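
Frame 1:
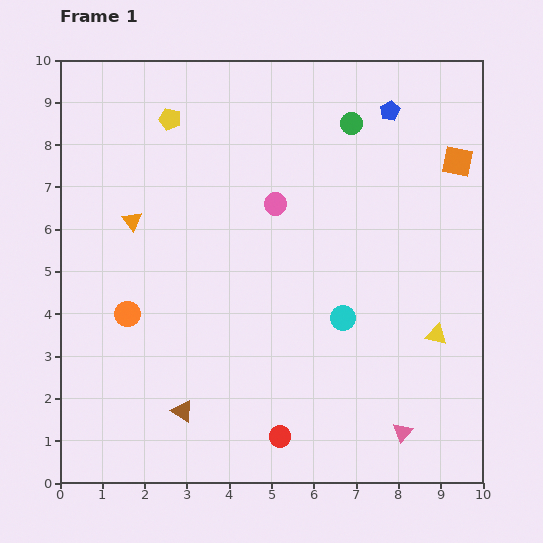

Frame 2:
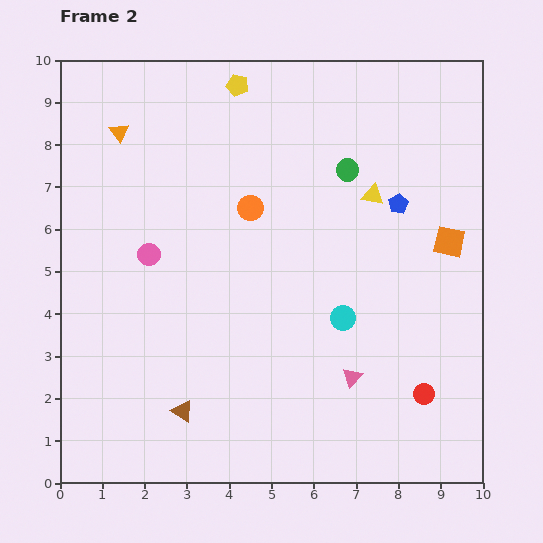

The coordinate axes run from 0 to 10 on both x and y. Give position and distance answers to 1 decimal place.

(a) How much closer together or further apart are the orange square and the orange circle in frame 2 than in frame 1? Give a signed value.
-3.8

Distance in frame 1: 8.6. Distance in frame 2: 4.8.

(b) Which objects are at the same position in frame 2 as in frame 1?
the brown triangle, the cyan circle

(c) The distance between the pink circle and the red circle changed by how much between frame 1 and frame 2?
+1.8

Distance in frame 1: 5.5. Distance in frame 2: 7.3.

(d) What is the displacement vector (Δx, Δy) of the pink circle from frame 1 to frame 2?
(-3.0, -1.2)

The pink circle was at (5.1, 6.6) in frame 1 and (2.1, 5.4) in frame 2.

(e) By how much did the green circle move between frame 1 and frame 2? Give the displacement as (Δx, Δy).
(-0.1, -1.1)

The green circle was at (6.9, 8.5) in frame 1 and (6.8, 7.4) in frame 2.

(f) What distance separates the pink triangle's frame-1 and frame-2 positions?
1.8

The pink triangle moved from (8.1, 1.2) to (6.9, 2.5), a distance of √(1.2² + 1.3²) ≈ 1.8.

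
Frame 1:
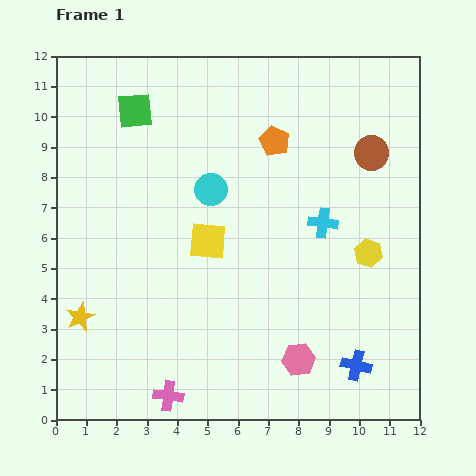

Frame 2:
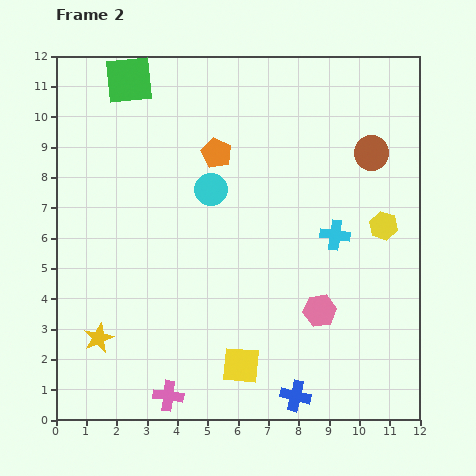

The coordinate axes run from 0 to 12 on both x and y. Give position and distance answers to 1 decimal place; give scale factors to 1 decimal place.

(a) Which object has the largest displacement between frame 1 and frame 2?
the yellow square

(moved 4.2; next 2.2)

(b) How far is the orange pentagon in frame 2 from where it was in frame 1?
1.9

The orange pentagon moved from (7.2, 9.2) to (5.3, 8.8), a distance of √(1.9² + 0.4²) ≈ 1.9.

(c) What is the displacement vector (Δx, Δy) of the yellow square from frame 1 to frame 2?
(1.1, -4.1)

The yellow square was at (5.0, 5.9) in frame 1 and (6.1, 1.8) in frame 2.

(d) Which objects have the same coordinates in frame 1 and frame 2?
the pink cross, the cyan circle, the brown circle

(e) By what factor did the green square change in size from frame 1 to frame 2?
1.4×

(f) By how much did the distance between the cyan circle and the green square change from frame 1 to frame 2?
+0.9

Distance in frame 1: 3.6. Distance in frame 2: 4.5.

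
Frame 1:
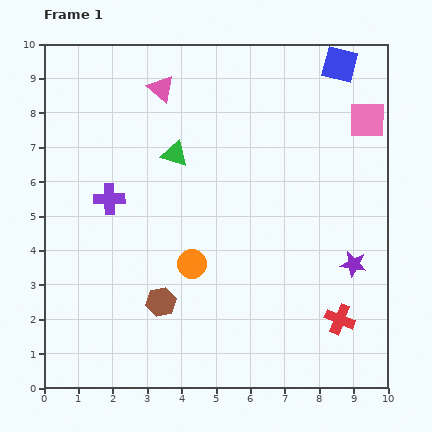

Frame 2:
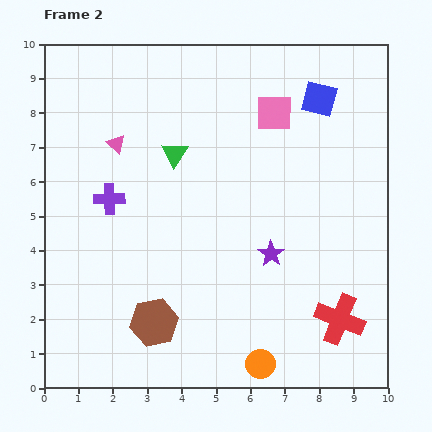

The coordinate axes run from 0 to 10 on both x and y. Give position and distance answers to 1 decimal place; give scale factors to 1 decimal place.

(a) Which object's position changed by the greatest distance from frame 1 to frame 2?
the orange circle

(moved 3.5; next 2.7)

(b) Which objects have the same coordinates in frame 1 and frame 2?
the red cross, the green triangle, the purple cross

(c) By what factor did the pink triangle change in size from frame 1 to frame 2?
0.7×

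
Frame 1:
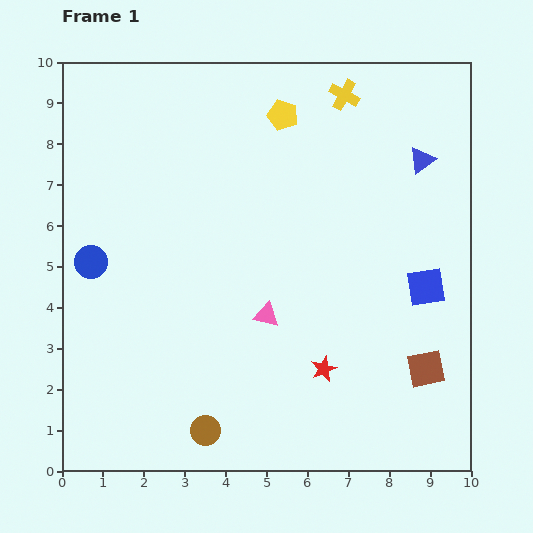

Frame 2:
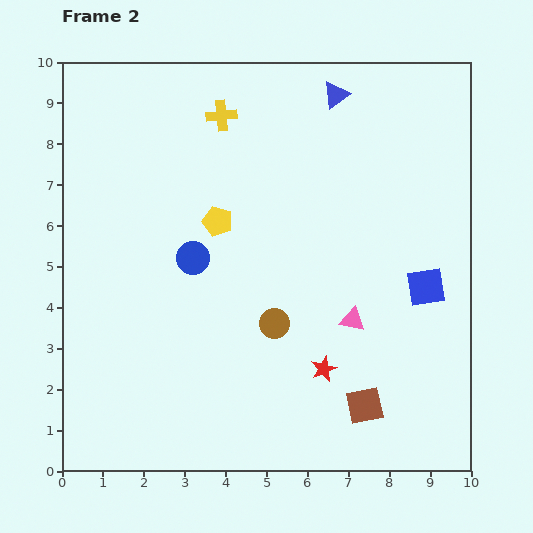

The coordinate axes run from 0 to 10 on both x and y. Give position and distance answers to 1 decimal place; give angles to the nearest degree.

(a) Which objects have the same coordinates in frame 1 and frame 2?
the red star, the blue square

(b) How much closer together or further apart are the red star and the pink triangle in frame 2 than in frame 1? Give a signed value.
-0.5

Distance in frame 1: 1.9. Distance in frame 2: 1.4.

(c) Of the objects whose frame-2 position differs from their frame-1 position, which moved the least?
the brown square

(moved 1.7)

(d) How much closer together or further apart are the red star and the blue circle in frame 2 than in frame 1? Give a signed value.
-2.1

Distance in frame 1: 6.3. Distance in frame 2: 4.2.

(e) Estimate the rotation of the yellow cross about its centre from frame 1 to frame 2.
34° counter-clockwise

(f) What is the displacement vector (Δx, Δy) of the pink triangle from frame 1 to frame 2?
(2.1, -0.1)

The pink triangle was at (5.0, 3.8) in frame 1 and (7.1, 3.7) in frame 2.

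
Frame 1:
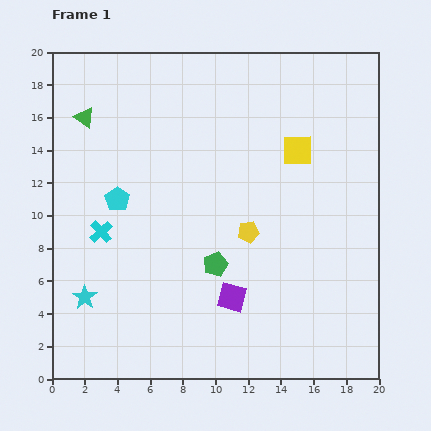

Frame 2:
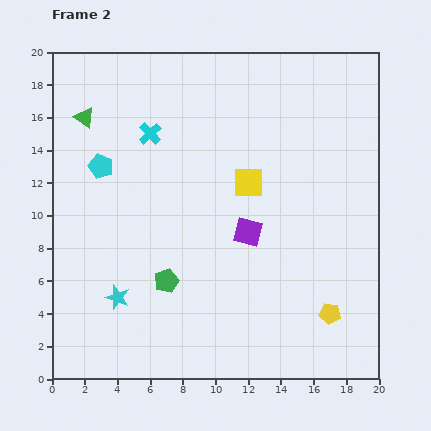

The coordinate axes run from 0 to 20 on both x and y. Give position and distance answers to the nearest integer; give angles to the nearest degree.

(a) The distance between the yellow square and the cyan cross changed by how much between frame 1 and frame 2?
-6

Distance in frame 1: 13. Distance in frame 2: 7.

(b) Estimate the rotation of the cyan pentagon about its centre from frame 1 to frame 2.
15° counter-clockwise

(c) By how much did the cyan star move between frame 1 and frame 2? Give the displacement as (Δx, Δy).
(2, 0)

The cyan star was at (2, 5) in frame 1 and (4, 5) in frame 2.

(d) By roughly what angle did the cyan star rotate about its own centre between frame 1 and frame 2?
16° counter-clockwise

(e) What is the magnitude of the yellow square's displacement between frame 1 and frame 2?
4

The yellow square moved from (15, 14) to (12, 12), a distance of √(3² + 2²) ≈ 4.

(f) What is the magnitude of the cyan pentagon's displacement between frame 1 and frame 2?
2

The cyan pentagon moved from (4, 11) to (3, 13), a distance of √(1² + 2²) ≈ 2.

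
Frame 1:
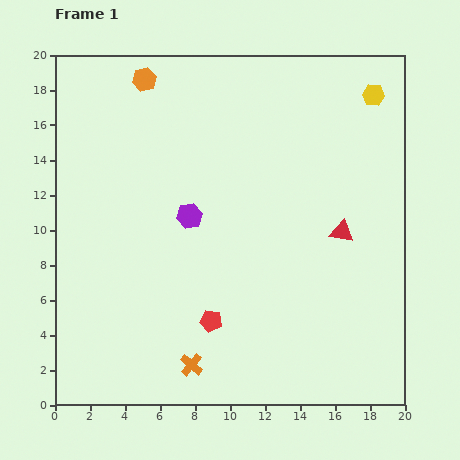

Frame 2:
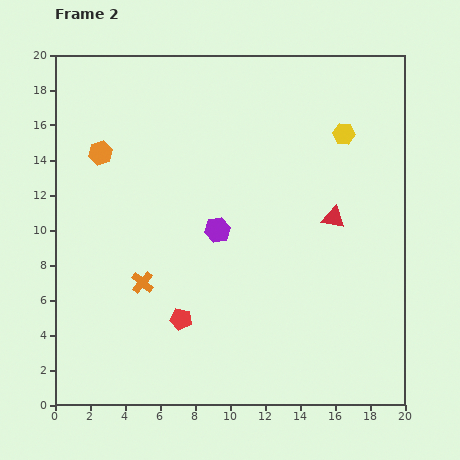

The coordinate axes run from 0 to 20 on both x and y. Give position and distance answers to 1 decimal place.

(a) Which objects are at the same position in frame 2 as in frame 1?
none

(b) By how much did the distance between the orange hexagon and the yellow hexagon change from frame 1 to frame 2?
+0.8

Distance in frame 1: 13.1. Distance in frame 2: 13.9.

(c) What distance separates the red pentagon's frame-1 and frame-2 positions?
1.7

The red pentagon moved from (8.9, 4.8) to (7.2, 4.9), a distance of √(1.7² + 0.1²) ≈ 1.7.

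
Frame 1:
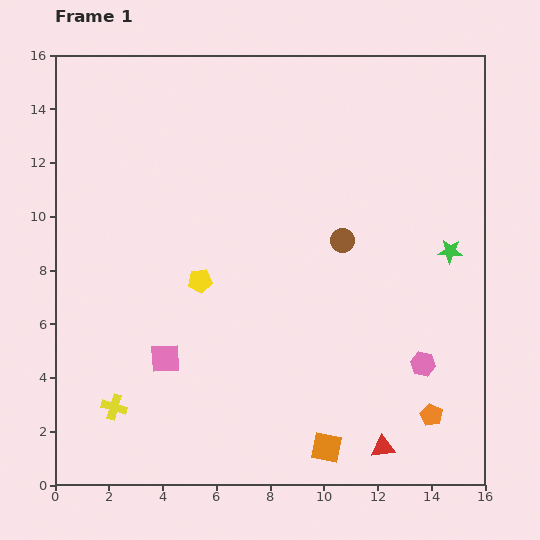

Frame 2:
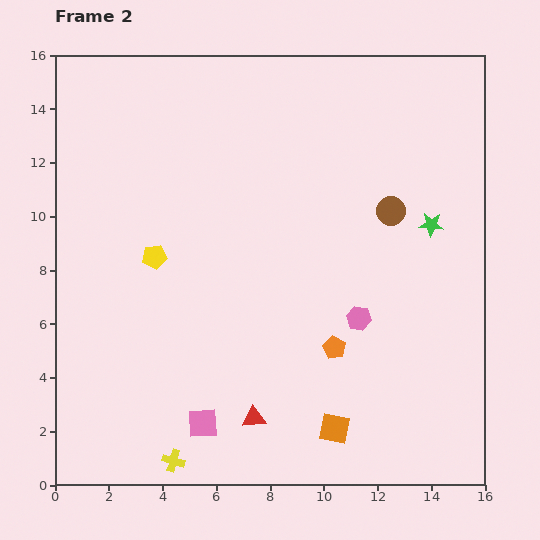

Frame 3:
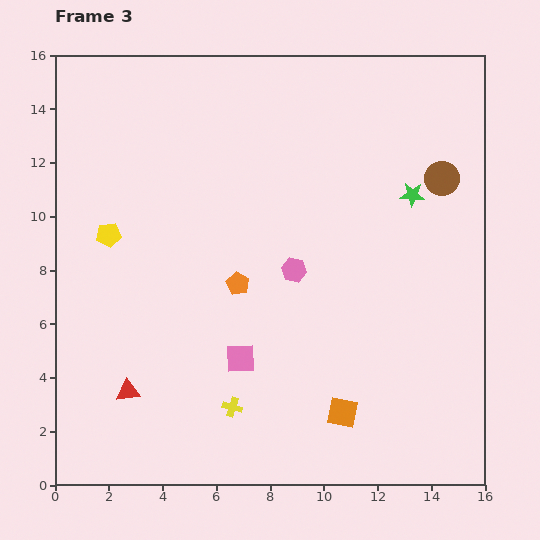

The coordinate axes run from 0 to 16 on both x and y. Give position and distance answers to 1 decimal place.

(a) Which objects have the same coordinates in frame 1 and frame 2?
none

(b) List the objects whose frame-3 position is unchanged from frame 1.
none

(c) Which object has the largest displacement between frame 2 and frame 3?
the red triangle

(moved 4.8; next 4.3)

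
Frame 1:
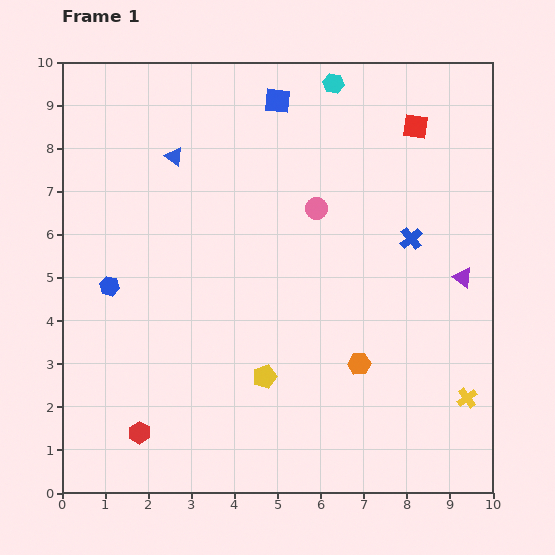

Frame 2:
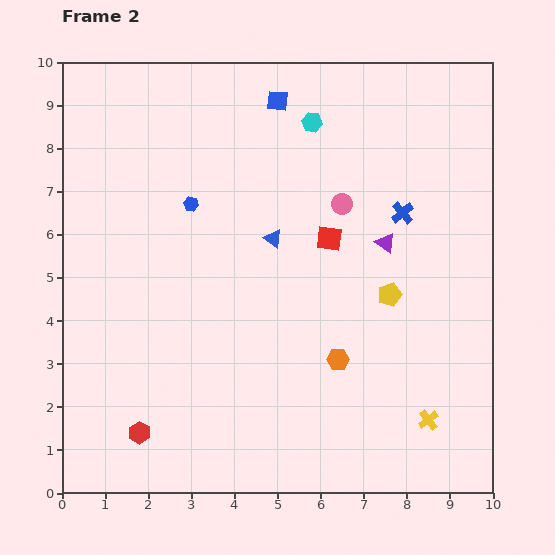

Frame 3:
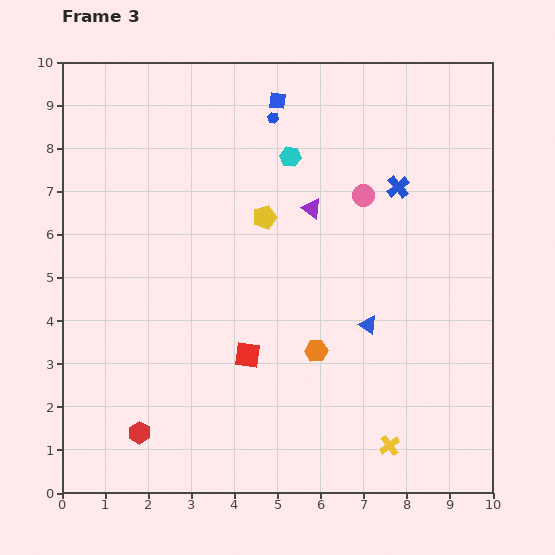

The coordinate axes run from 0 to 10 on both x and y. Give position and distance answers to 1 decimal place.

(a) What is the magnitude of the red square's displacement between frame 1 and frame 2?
3.3

The red square moved from (8.2, 8.5) to (6.2, 5.9), a distance of √(2.0² + 2.6²) ≈ 3.3.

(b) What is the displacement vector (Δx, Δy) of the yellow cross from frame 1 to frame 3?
(-1.8, -1.1)

The yellow cross was at (9.4, 2.2) in frame 1 and (7.6, 1.1) in frame 3.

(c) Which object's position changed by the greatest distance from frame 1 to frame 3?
the red square

(moved 6.6; next 6.0)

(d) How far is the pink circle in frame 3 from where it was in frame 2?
0.5

The pink circle moved from (6.5, 6.7) to (7.0, 6.9), a distance of √(0.5² + 0.2²) ≈ 0.5.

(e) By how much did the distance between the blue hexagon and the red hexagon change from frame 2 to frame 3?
+2.5

Distance in frame 2: 5.4. Distance in frame 3: 7.9.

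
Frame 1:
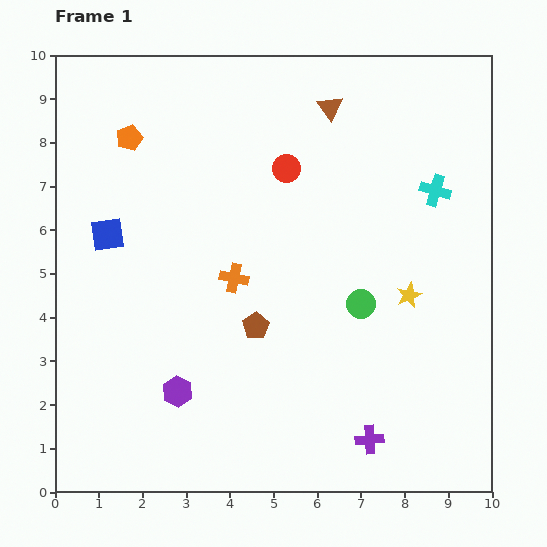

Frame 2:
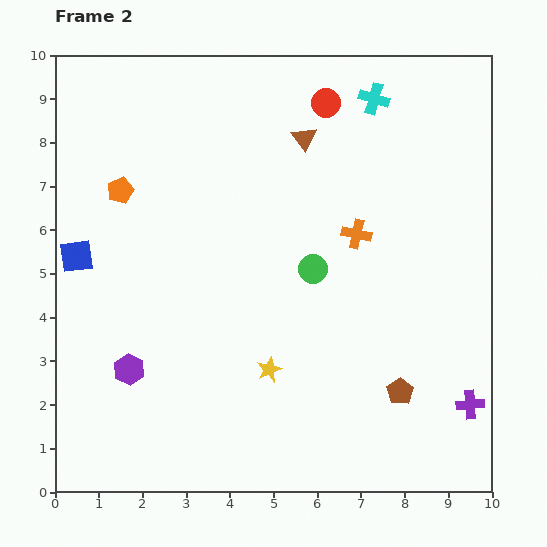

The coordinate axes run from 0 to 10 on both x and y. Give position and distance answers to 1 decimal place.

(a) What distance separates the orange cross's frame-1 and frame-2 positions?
3.0

The orange cross moved from (4.1, 4.9) to (6.9, 5.9), a distance of √(2.8² + 1.0²) ≈ 3.0.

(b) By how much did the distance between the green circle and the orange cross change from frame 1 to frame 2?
-1.7

Distance in frame 1: 3.0. Distance in frame 2: 1.3.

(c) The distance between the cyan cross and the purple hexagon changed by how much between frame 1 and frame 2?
+0.9

Distance in frame 1: 7.5. Distance in frame 2: 8.4.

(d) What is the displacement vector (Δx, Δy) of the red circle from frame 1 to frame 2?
(0.9, 1.5)

The red circle was at (5.3, 7.4) in frame 1 and (6.2, 8.9) in frame 2.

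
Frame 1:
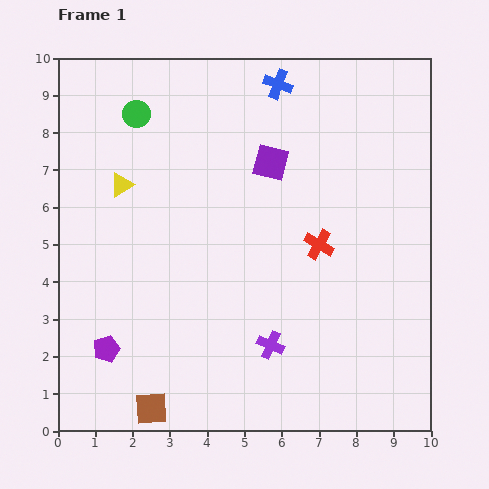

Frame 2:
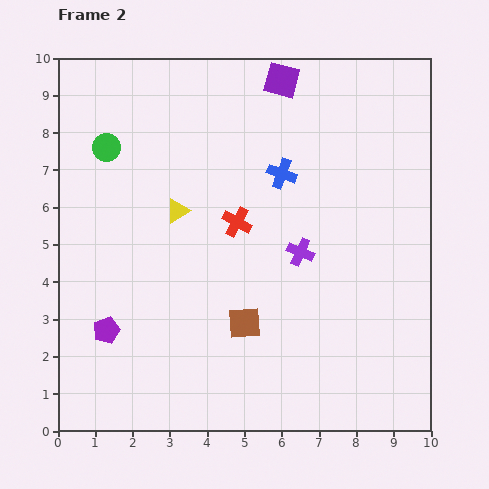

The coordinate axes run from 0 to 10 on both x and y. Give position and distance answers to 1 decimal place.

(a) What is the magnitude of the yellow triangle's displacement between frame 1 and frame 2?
1.7

The yellow triangle moved from (1.7, 6.6) to (3.2, 5.9), a distance of √(1.5² + 0.7²) ≈ 1.7.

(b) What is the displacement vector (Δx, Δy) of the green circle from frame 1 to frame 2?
(-0.8, -0.9)

The green circle was at (2.1, 8.5) in frame 1 and (1.3, 7.6) in frame 2.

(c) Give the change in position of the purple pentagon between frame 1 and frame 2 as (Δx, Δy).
(0.0, 0.5)

The purple pentagon was at (1.3, 2.2) in frame 1 and (1.3, 2.7) in frame 2.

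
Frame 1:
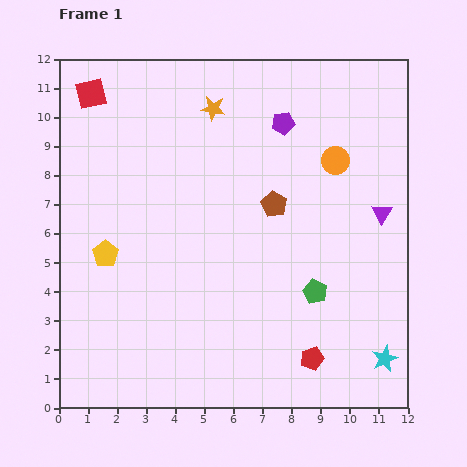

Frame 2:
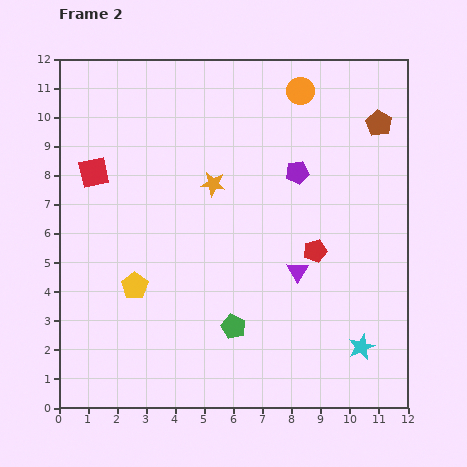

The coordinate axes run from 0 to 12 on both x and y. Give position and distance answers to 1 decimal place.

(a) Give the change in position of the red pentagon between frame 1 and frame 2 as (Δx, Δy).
(0.1, 3.7)

The red pentagon was at (8.7, 1.7) in frame 1 and (8.8, 5.4) in frame 2.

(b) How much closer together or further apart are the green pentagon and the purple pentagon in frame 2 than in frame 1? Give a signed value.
-0.2

Distance in frame 1: 5.9. Distance in frame 2: 5.7.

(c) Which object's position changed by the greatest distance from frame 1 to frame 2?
the brown pentagon

(moved 4.6; next 3.7)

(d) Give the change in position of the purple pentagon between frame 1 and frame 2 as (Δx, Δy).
(0.5, -1.7)

The purple pentagon was at (7.7, 9.8) in frame 1 and (8.2, 8.1) in frame 2.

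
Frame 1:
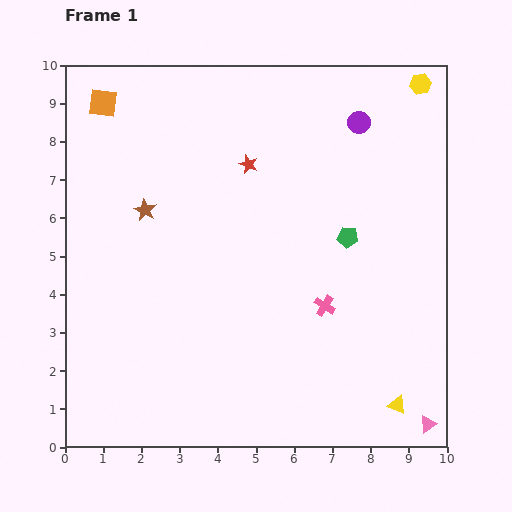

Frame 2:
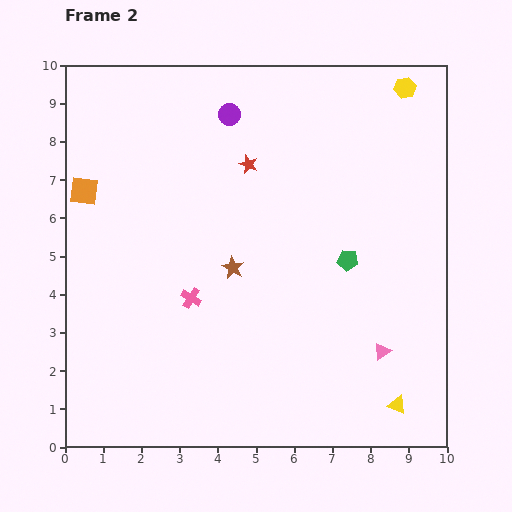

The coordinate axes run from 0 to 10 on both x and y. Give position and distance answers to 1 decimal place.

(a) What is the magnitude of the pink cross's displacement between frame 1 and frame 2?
3.5

The pink cross moved from (6.8, 3.7) to (3.3, 3.9), a distance of √(3.5² + 0.2²) ≈ 3.5.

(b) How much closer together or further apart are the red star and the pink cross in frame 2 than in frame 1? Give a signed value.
-0.4

Distance in frame 1: 4.2. Distance in frame 2: 3.8.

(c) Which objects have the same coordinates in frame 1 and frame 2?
the red star, the yellow triangle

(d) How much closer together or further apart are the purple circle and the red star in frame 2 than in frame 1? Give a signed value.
-1.7

Distance in frame 1: 3.1. Distance in frame 2: 1.4.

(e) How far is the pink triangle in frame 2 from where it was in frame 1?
2.2

The pink triangle moved from (9.5, 0.6) to (8.3, 2.5), a distance of √(1.2² + 1.9²) ≈ 2.2.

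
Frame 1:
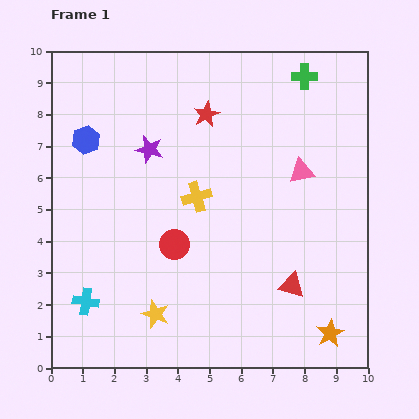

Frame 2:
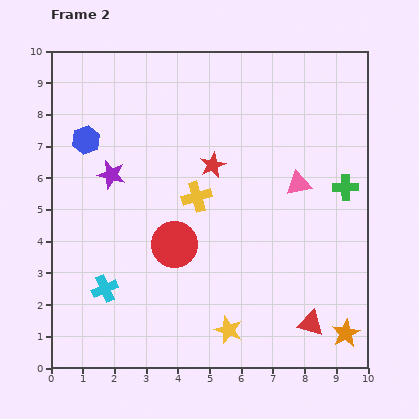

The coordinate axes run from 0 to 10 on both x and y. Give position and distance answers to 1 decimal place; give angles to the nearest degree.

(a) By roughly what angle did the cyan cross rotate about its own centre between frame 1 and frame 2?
32° counter-clockwise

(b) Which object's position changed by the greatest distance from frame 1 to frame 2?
the green cross

(moved 3.7; next 2.4)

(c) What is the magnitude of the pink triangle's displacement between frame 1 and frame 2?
0.4

The pink triangle moved from (7.9, 6.2) to (7.8, 5.8), a distance of √(0.1² + 0.4²) ≈ 0.4.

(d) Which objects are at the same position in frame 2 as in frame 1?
the red circle, the yellow cross, the blue hexagon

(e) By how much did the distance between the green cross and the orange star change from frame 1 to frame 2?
-3.5

Distance in frame 1: 8.1. Distance in frame 2: 4.6.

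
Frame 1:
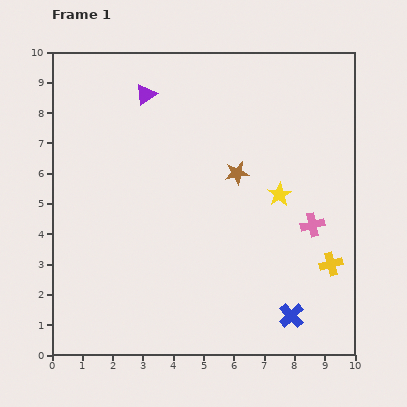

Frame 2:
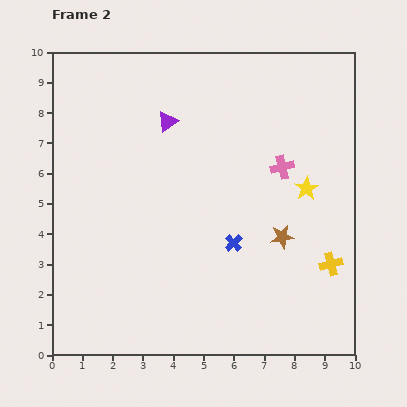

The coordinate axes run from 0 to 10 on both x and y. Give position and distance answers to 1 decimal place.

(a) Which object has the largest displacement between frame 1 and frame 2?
the blue cross

(moved 3.1; next 2.6)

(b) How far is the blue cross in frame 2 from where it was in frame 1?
3.1

The blue cross moved from (7.9, 1.3) to (6.0, 3.7), a distance of √(1.9² + 2.4²) ≈ 3.1.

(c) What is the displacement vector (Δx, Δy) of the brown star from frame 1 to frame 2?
(1.5, -2.1)

The brown star was at (6.1, 6.0) in frame 1 and (7.6, 3.9) in frame 2.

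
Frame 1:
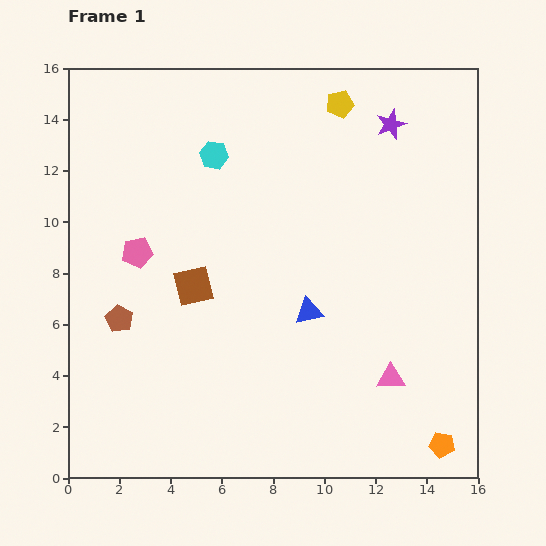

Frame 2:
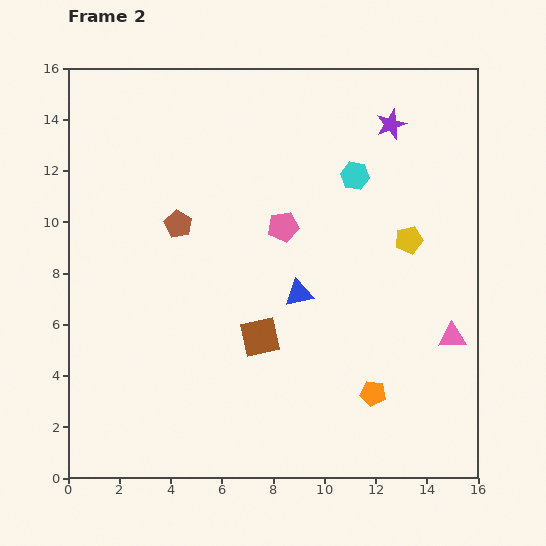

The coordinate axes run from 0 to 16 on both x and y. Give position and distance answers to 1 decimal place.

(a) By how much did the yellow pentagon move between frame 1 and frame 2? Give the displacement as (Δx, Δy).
(2.7, -5.3)

The yellow pentagon was at (10.6, 14.6) in frame 1 and (13.3, 9.3) in frame 2.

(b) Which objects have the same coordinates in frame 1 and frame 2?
the purple star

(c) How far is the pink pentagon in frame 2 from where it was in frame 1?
5.8

The pink pentagon moved from (2.7, 8.8) to (8.4, 9.8), a distance of √(5.7² + 1.0²) ≈ 5.8.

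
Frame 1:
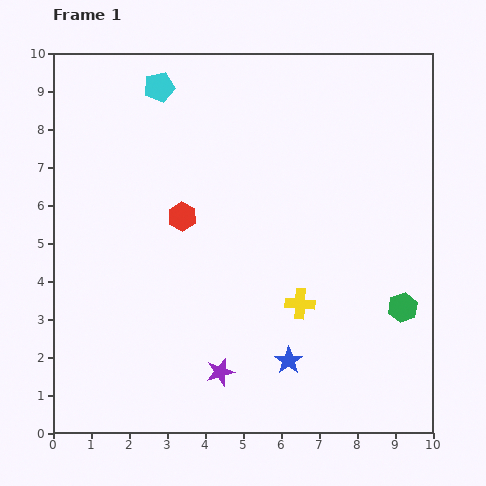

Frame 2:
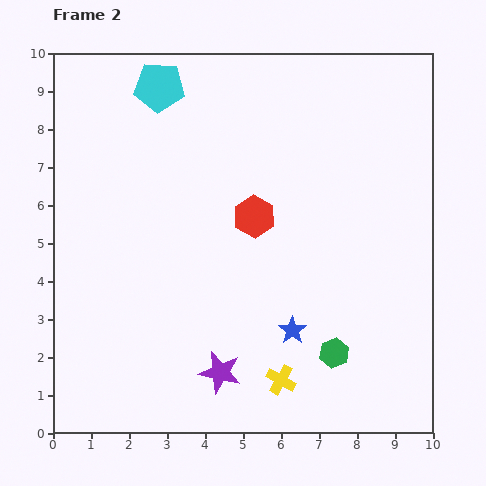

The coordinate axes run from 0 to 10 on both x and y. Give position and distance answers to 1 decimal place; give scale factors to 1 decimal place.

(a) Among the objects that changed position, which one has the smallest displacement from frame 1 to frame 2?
the blue star

(moved 0.8)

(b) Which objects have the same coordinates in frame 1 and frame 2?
the cyan pentagon, the purple star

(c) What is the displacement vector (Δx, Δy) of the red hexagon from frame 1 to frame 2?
(1.9, 0.0)

The red hexagon was at (3.4, 5.7) in frame 1 and (5.3, 5.7) in frame 2.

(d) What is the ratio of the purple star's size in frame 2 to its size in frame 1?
1.5×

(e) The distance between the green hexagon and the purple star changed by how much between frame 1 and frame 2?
-2.1

Distance in frame 1: 5.1. Distance in frame 2: 3.0.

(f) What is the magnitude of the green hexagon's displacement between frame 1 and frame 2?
2.2

The green hexagon moved from (9.2, 3.3) to (7.4, 2.1), a distance of √(1.8² + 1.2²) ≈ 2.2.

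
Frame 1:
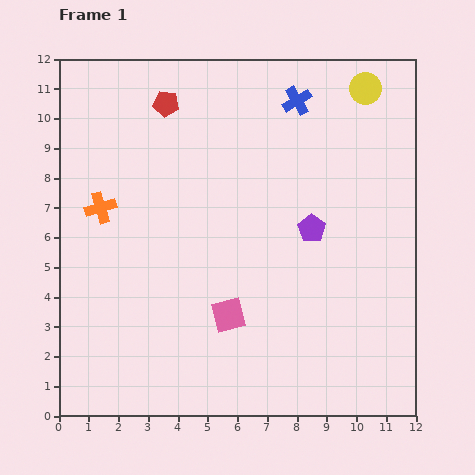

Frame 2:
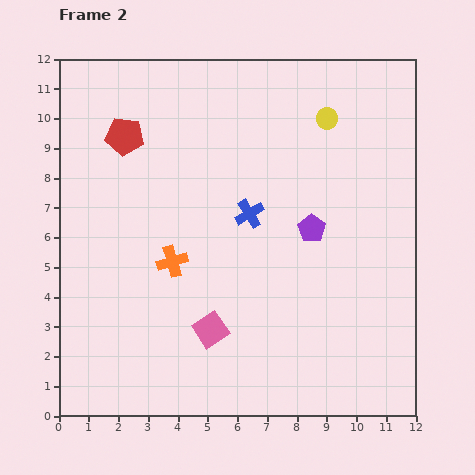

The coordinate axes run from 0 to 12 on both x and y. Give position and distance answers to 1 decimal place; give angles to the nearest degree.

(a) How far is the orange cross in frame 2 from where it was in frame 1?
3.0

The orange cross moved from (1.4, 7.0) to (3.8, 5.2), a distance of √(2.4² + 1.8²) ≈ 3.0.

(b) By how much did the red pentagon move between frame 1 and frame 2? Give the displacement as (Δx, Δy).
(-1.4, -1.1)

The red pentagon was at (3.6, 10.5) in frame 1 and (2.2, 9.4) in frame 2.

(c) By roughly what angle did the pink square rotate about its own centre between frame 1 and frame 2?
19° counter-clockwise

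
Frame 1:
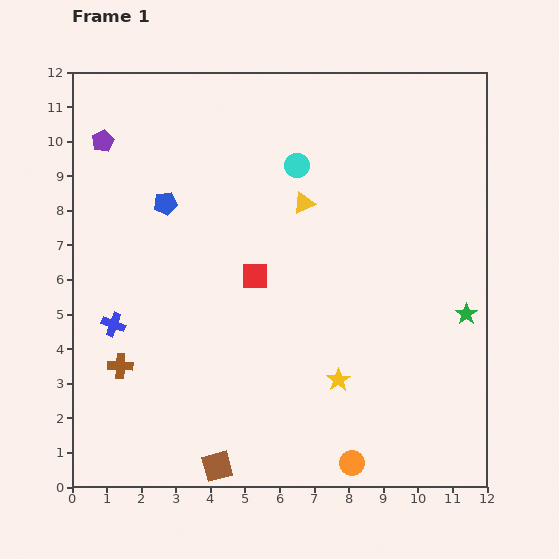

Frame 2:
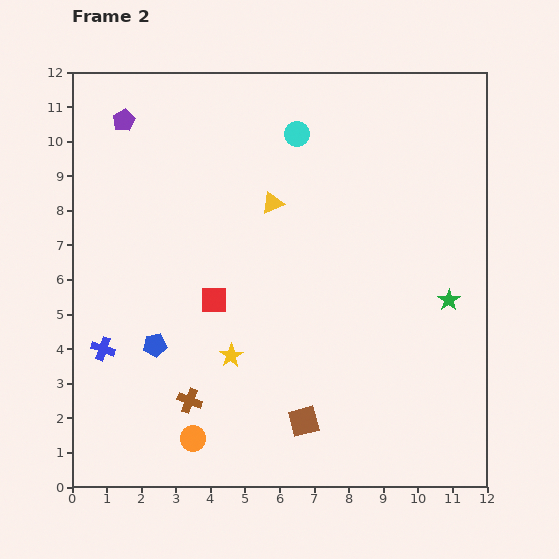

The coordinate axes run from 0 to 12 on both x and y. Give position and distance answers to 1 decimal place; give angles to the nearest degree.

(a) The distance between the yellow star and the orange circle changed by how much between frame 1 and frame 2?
+0.2

Distance in frame 1: 2.4. Distance in frame 2: 2.6.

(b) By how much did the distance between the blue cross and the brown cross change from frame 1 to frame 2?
+1.7

Distance in frame 1: 1.2. Distance in frame 2: 2.9.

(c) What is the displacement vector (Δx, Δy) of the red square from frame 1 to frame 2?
(-1.2, -0.7)

The red square was at (5.3, 6.1) in frame 1 and (4.1, 5.4) in frame 2.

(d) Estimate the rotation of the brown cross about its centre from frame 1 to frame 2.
18° clockwise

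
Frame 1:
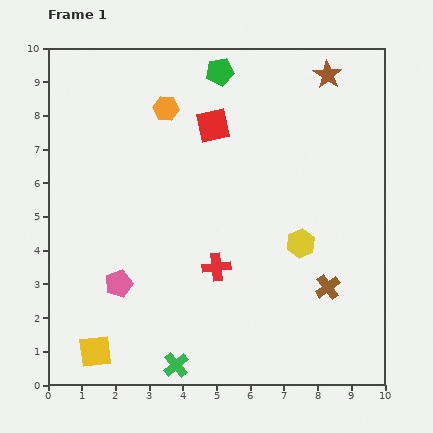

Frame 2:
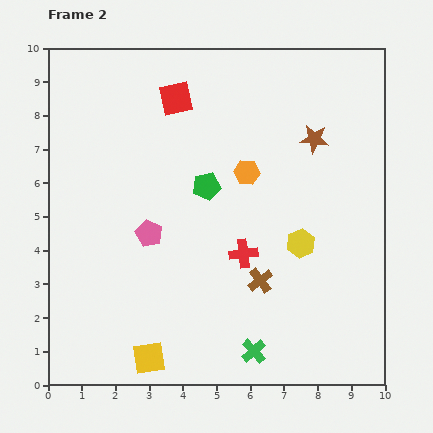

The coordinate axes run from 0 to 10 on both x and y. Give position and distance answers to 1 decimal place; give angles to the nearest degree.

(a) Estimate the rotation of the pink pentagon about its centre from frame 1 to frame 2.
28° counter-clockwise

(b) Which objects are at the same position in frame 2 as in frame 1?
the yellow hexagon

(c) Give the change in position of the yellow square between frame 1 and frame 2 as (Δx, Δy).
(1.6, -0.2)

The yellow square was at (1.4, 1.0) in frame 1 and (3.0, 0.8) in frame 2.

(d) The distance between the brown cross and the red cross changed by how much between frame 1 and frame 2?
-2.5

Distance in frame 1: 3.4. Distance in frame 2: 0.9.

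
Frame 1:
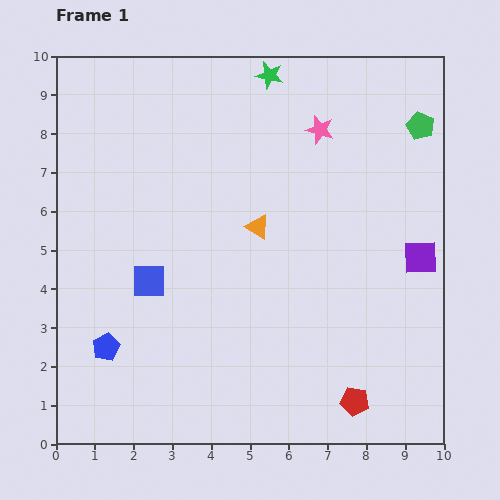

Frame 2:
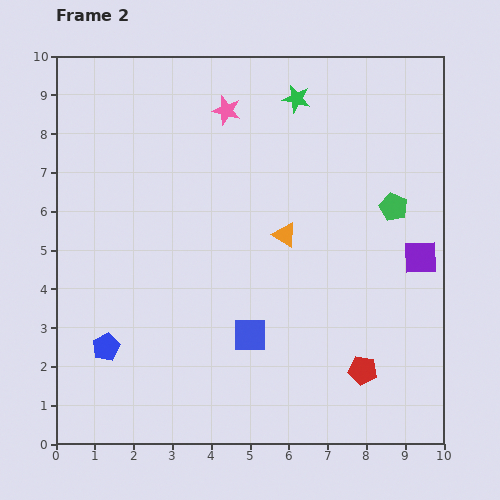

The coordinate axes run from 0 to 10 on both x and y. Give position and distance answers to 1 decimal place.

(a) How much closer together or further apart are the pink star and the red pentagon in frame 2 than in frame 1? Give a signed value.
+0.5

Distance in frame 1: 7.1. Distance in frame 2: 7.6.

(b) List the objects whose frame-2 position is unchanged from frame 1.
the blue pentagon, the purple square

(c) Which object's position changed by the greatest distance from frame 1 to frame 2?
the blue square

(moved 3.0; next 2.5)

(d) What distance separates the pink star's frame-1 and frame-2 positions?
2.5

The pink star moved from (6.8, 8.1) to (4.4, 8.6), a distance of √(2.4² + 0.5²) ≈ 2.5.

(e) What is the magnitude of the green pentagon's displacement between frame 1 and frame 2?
2.2

The green pentagon moved from (9.4, 8.2) to (8.7, 6.1), a distance of √(0.7² + 2.1²) ≈ 2.2.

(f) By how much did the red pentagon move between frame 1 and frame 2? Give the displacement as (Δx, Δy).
(0.2, 0.8)

The red pentagon was at (7.7, 1.1) in frame 1 and (7.9, 1.9) in frame 2.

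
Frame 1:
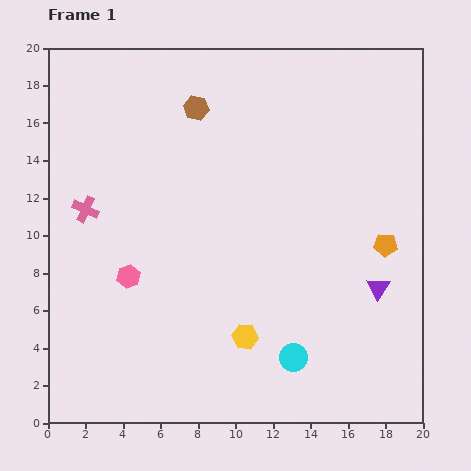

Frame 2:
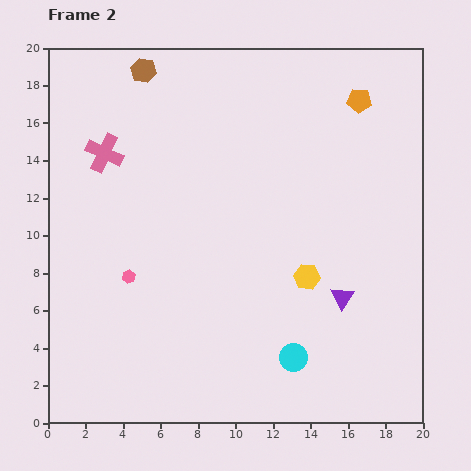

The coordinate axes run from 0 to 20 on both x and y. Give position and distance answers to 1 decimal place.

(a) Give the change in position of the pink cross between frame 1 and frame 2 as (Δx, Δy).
(1.0, 3.0)

The pink cross was at (2.0, 11.4) in frame 1 and (3.0, 14.4) in frame 2.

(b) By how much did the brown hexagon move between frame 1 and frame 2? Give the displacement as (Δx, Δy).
(-2.8, 2.0)

The brown hexagon was at (7.9, 16.8) in frame 1 and (5.1, 18.8) in frame 2.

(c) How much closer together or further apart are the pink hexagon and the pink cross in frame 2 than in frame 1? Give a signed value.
+2.4

Distance in frame 1: 4.3. Distance in frame 2: 6.7.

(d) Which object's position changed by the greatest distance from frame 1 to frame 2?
the orange pentagon

(moved 7.8; next 4.6)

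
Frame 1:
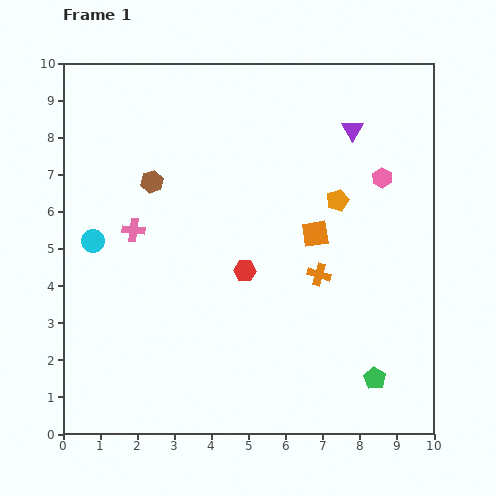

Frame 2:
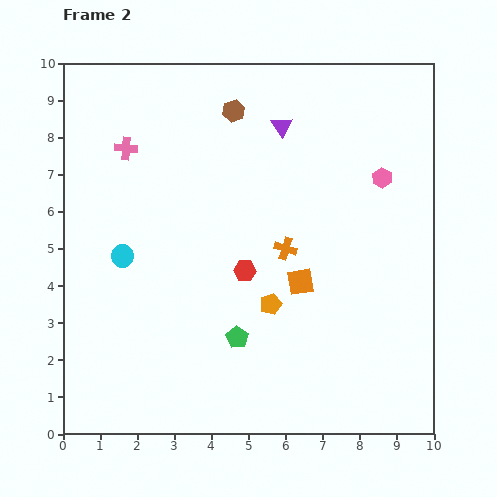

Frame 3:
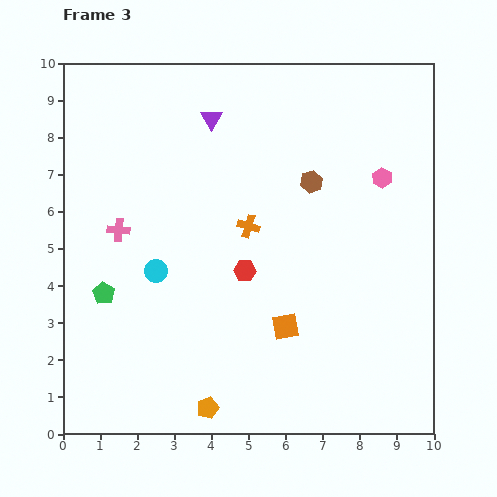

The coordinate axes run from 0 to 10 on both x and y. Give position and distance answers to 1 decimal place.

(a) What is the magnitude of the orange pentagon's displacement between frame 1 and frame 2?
3.3

The orange pentagon moved from (7.4, 6.3) to (5.6, 3.5), a distance of √(1.8² + 2.8²) ≈ 3.3.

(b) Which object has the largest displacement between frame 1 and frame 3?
the green pentagon

(moved 7.7; next 6.6)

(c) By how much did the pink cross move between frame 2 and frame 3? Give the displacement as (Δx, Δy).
(-0.2, -2.2)

The pink cross was at (1.7, 7.7) in frame 2 and (1.5, 5.5) in frame 3.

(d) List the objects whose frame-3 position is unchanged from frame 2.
the pink hexagon, the red hexagon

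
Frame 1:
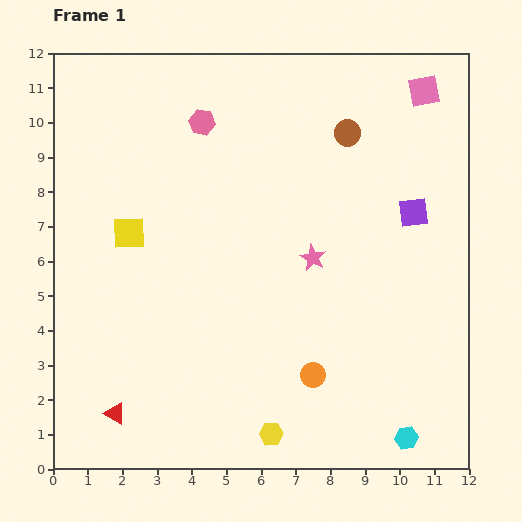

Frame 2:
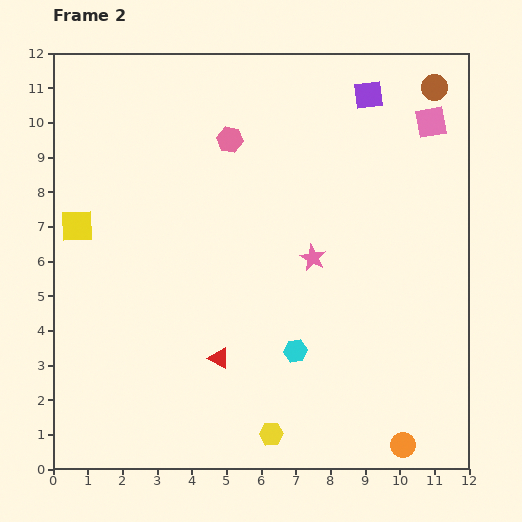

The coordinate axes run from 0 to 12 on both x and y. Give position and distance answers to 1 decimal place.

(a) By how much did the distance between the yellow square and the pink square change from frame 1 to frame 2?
+1.2

Distance in frame 1: 9.4. Distance in frame 2: 10.6.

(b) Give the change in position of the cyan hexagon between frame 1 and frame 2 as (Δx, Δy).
(-3.2, 2.5)

The cyan hexagon was at (10.2, 0.9) in frame 1 and (7.0, 3.4) in frame 2.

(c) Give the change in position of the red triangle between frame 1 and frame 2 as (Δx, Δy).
(3.0, 1.6)

The red triangle was at (1.8, 1.6) in frame 1 and (4.8, 3.2) in frame 2.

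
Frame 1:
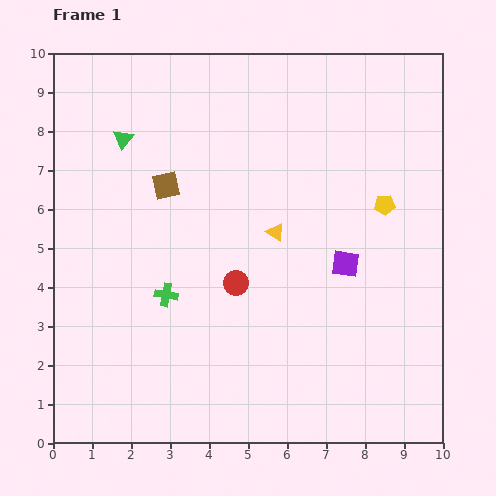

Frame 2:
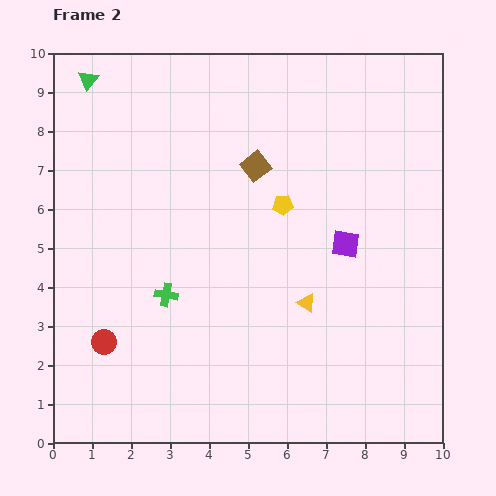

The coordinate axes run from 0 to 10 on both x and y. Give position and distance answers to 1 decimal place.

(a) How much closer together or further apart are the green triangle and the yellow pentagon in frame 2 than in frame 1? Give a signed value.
-1.0

Distance in frame 1: 6.9. Distance in frame 2: 5.9.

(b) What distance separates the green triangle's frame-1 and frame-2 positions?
1.7

The green triangle moved from (1.8, 7.8) to (0.9, 9.3), a distance of √(0.9² + 1.5²) ≈ 1.7.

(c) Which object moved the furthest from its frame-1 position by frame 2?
the red circle

(moved 3.7; next 2.6)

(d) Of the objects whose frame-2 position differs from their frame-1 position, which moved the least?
the purple square

(moved 0.5)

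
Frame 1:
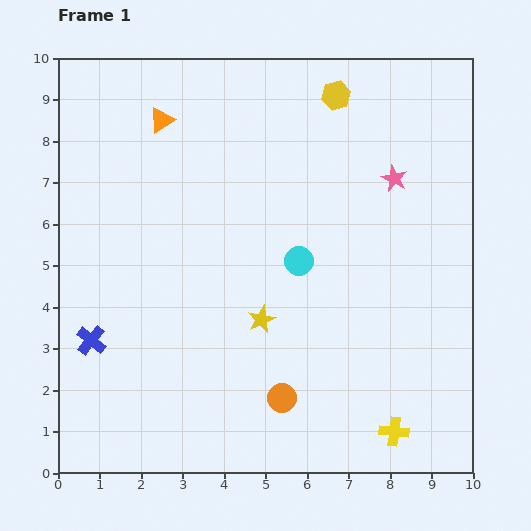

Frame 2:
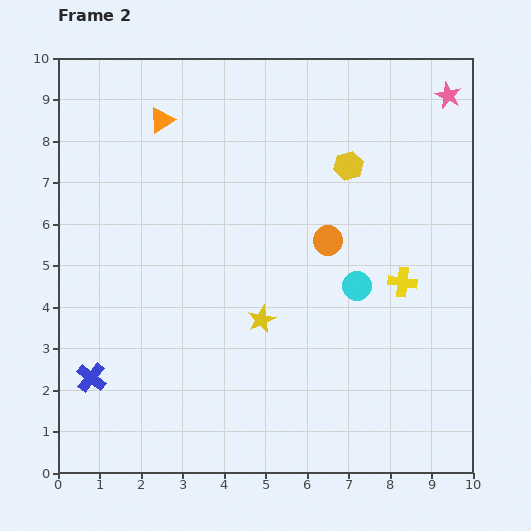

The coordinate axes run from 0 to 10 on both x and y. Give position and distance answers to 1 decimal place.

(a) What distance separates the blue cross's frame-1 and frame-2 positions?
0.9

The blue cross moved from (0.8, 3.2) to (0.8, 2.3), a distance of √(0.0² + 0.9²) ≈ 0.9.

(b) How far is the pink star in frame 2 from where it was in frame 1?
2.4

The pink star moved from (8.1, 7.1) to (9.4, 9.1), a distance of √(1.3² + 2.0²) ≈ 2.4.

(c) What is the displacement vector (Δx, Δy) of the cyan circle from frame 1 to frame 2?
(1.4, -0.6)

The cyan circle was at (5.8, 5.1) in frame 1 and (7.2, 4.5) in frame 2.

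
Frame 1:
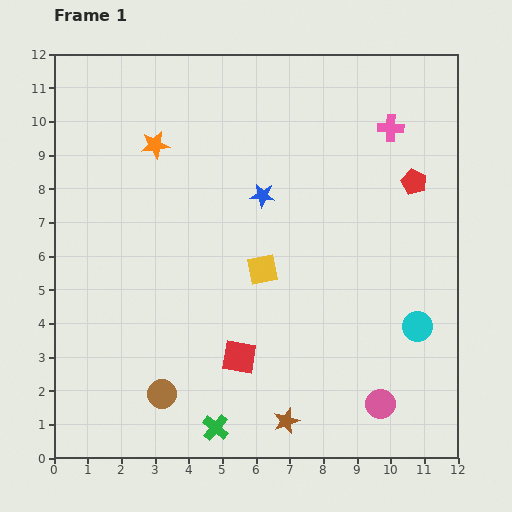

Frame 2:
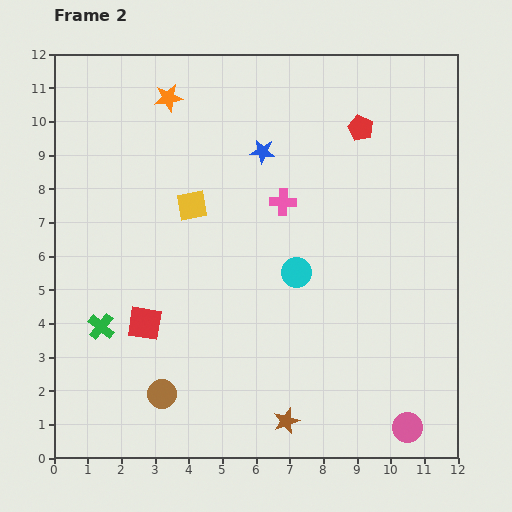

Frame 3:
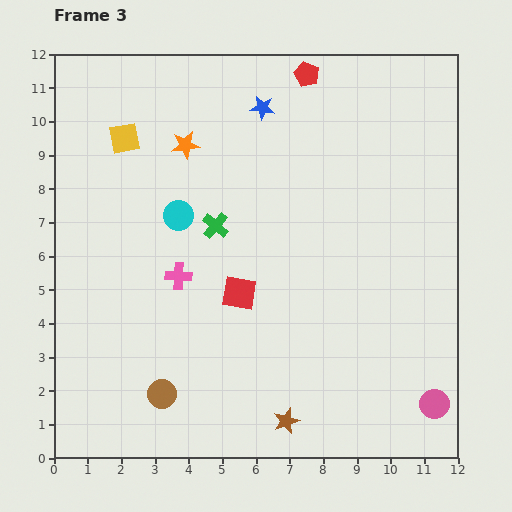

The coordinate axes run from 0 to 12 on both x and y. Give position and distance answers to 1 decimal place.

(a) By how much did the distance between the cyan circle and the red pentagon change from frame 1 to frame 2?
+0.4

Distance in frame 1: 4.3. Distance in frame 2: 4.7.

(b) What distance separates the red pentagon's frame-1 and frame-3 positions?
4.5

The red pentagon moved from (10.7, 8.2) to (7.5, 11.4), a distance of √(3.2² + 3.2²) ≈ 4.5.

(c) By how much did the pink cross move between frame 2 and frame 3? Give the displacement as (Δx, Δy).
(-3.1, -2.2)

The pink cross was at (6.8, 7.6) in frame 2 and (3.7, 5.4) in frame 3.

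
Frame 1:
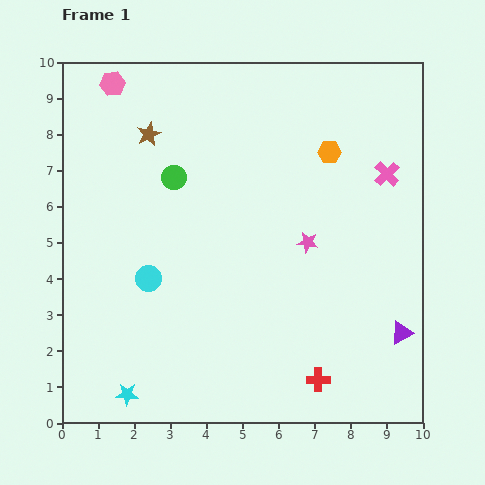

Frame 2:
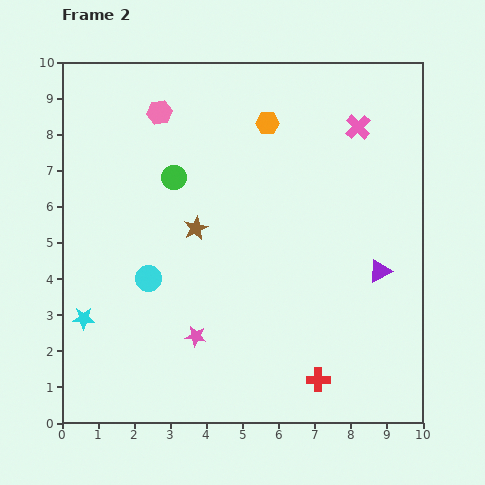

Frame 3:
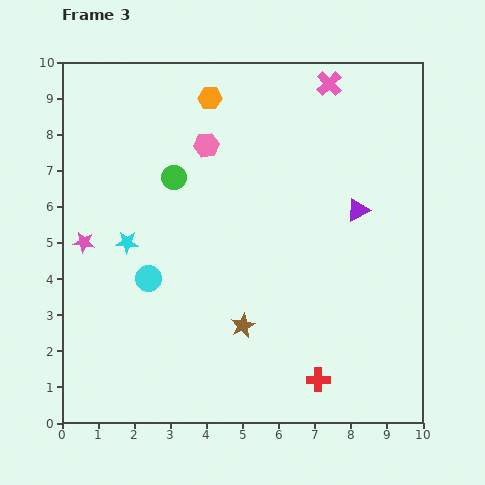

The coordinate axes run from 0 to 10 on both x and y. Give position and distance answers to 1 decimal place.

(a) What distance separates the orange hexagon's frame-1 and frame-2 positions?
1.9

The orange hexagon moved from (7.4, 7.5) to (5.7, 8.3), a distance of √(1.7² + 0.8²) ≈ 1.9.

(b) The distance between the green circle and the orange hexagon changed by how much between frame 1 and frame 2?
-1.4

Distance in frame 1: 4.4. Distance in frame 2: 3.0.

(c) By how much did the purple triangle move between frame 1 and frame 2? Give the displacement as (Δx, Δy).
(-0.6, 1.7)

The purple triangle was at (9.4, 2.5) in frame 1 and (8.8, 4.2) in frame 2.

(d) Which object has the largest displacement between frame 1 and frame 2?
the pink star

(moved 4.0; next 2.9)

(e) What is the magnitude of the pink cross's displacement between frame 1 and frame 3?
3.0

The pink cross moved from (9.0, 6.9) to (7.4, 9.4), a distance of √(1.6² + 2.5²) ≈ 3.0.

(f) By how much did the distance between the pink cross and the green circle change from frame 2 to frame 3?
-0.3

Distance in frame 2: 5.3. Distance in frame 3: 5.0.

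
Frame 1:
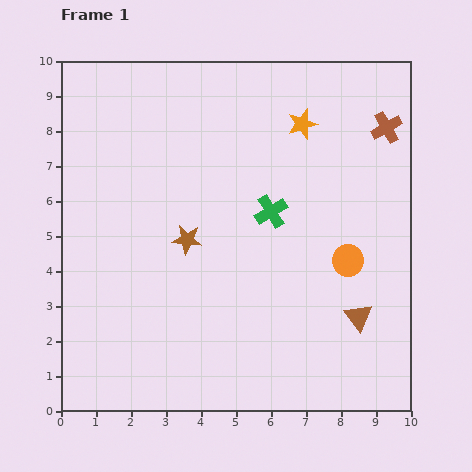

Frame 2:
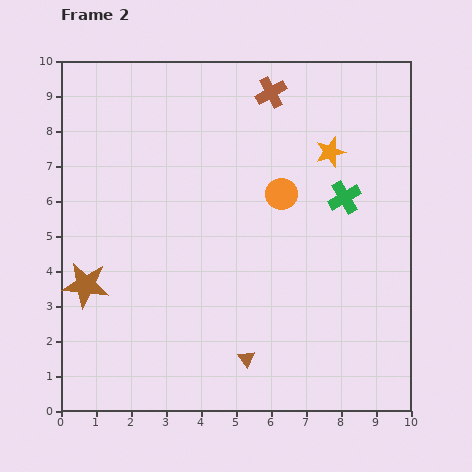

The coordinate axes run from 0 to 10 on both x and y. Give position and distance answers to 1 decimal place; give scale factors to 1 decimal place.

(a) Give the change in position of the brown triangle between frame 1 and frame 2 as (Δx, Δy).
(-3.2, -1.2)

The brown triangle was at (8.5, 2.7) in frame 1 and (5.3, 1.5) in frame 2.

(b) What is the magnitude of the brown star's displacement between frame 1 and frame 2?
3.2

The brown star moved from (3.6, 4.9) to (0.7, 3.6), a distance of √(2.9² + 1.3²) ≈ 3.2.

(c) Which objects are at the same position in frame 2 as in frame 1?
none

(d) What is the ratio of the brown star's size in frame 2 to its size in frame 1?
1.6×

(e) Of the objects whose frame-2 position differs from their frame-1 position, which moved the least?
the orange star

(moved 1.1)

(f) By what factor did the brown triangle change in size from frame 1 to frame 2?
0.6×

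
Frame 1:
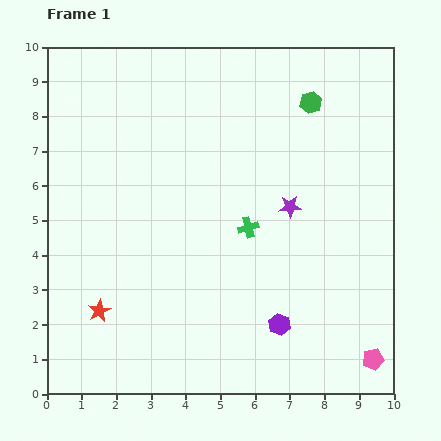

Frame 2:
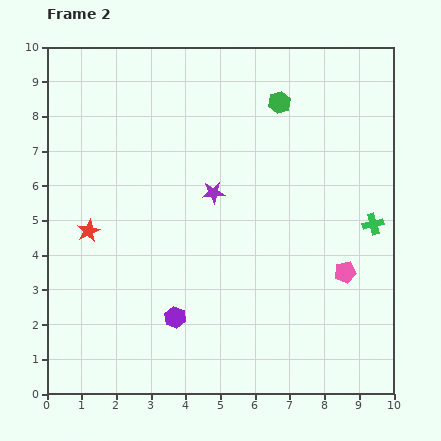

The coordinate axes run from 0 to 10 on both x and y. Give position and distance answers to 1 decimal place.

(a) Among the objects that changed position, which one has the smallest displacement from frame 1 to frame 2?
the green hexagon

(moved 0.9)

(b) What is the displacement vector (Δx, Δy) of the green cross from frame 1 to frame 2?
(3.6, 0.1)

The green cross was at (5.8, 4.8) in frame 1 and (9.4, 4.9) in frame 2.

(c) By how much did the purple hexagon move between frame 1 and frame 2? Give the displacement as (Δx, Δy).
(-3.0, 0.2)

The purple hexagon was at (6.7, 2.0) in frame 1 and (3.7, 2.2) in frame 2.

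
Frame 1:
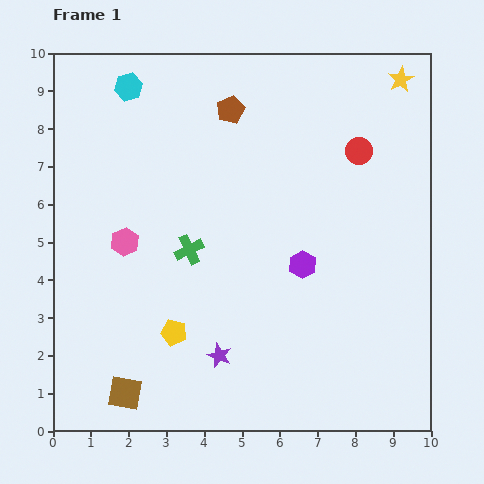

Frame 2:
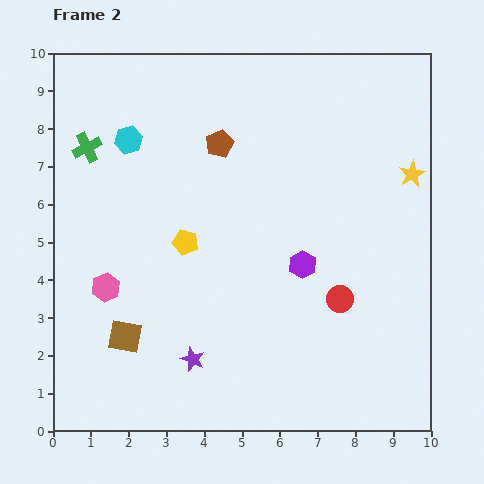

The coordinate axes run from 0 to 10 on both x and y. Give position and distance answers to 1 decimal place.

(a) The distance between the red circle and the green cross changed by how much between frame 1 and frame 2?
+2.6

Distance in frame 1: 5.2. Distance in frame 2: 7.8.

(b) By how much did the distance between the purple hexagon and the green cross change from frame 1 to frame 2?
+3.5

Distance in frame 1: 3.0. Distance in frame 2: 6.5.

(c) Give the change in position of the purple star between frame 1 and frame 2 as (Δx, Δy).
(-0.7, -0.1)

The purple star was at (4.4, 2.0) in frame 1 and (3.7, 1.9) in frame 2.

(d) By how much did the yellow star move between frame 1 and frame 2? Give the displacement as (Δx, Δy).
(0.3, -2.5)

The yellow star was at (9.2, 9.3) in frame 1 and (9.5, 6.8) in frame 2.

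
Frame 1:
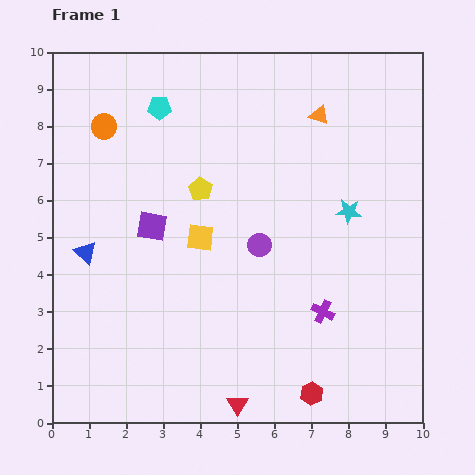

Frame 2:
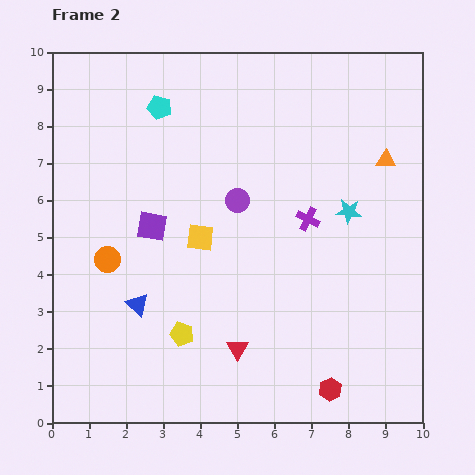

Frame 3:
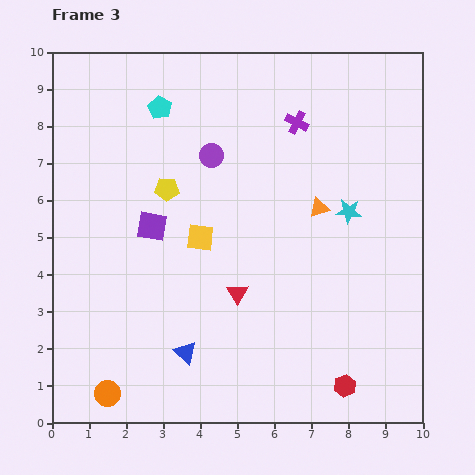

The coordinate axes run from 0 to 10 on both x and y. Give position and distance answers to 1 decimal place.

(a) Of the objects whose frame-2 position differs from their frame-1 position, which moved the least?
the red hexagon

(moved 0.5)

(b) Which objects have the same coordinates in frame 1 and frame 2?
the yellow square, the purple square, the cyan star, the cyan pentagon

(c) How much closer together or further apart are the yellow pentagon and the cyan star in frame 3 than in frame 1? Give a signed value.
+0.9

Distance in frame 1: 4.0. Distance in frame 3: 4.9.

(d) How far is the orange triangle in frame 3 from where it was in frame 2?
2.2

The orange triangle moved from (9.0, 7.1) to (7.2, 5.8), a distance of √(1.8² + 1.3²) ≈ 2.2.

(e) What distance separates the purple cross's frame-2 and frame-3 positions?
2.6

The purple cross moved from (6.9, 5.5) to (6.6, 8.1), a distance of √(0.3² + 2.6²) ≈ 2.6.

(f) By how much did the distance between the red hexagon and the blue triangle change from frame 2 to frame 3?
-1.3

Distance in frame 2: 5.7. Distance in frame 3: 4.4.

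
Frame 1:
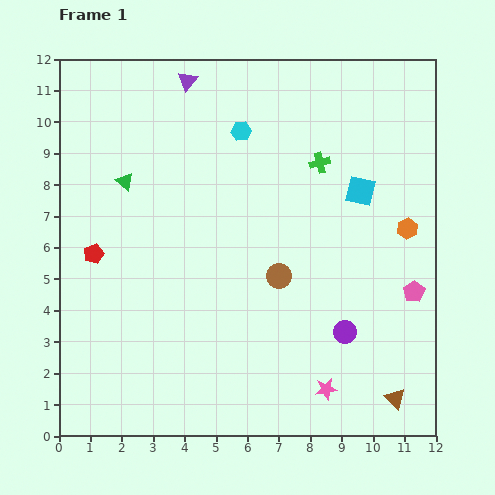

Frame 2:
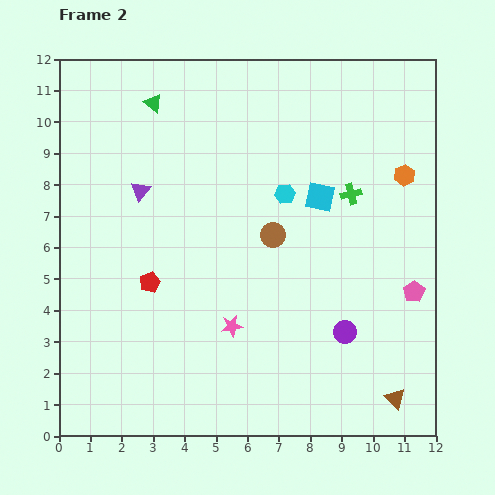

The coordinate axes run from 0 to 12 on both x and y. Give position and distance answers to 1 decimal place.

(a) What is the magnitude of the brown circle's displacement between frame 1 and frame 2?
1.3

The brown circle moved from (7.0, 5.1) to (6.8, 6.4), a distance of √(0.2² + 1.3²) ≈ 1.3.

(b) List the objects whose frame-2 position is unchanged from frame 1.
the purple circle, the brown triangle, the pink pentagon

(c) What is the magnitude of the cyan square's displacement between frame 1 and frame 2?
1.3

The cyan square moved from (9.6, 7.8) to (8.3, 7.6), a distance of √(1.3² + 0.2²) ≈ 1.3.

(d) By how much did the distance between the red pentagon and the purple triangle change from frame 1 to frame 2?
-3.4

Distance in frame 1: 6.3. Distance in frame 2: 2.9.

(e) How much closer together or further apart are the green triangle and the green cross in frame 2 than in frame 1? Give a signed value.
+0.7

Distance in frame 1: 6.2. Distance in frame 2: 6.9.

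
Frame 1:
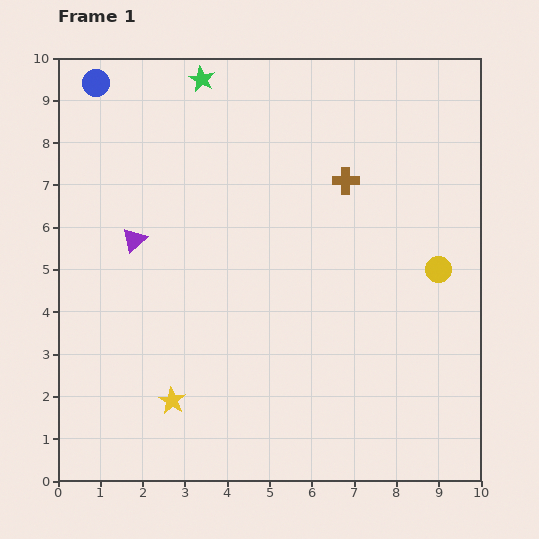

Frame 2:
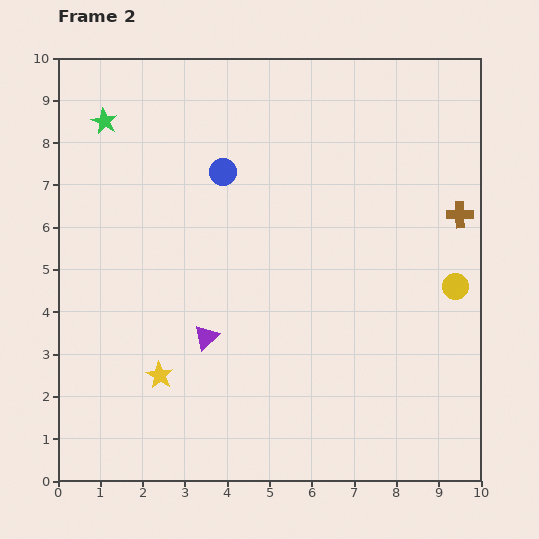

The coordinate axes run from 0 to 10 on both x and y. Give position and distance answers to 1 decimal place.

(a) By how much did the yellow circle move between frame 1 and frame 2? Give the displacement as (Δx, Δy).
(0.4, -0.4)

The yellow circle was at (9.0, 5.0) in frame 1 and (9.4, 4.6) in frame 2.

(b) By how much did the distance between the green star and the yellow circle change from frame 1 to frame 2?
+2.0

Distance in frame 1: 7.2. Distance in frame 2: 9.2.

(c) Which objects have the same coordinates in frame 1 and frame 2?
none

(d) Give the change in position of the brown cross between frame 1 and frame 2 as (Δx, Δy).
(2.7, -0.8)

The brown cross was at (6.8, 7.1) in frame 1 and (9.5, 6.3) in frame 2.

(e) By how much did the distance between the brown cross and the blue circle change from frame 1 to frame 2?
-0.6

Distance in frame 1: 6.3. Distance in frame 2: 5.7.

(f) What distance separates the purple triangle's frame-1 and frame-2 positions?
2.9

The purple triangle moved from (1.8, 5.7) to (3.5, 3.4), a distance of √(1.7² + 2.3²) ≈ 2.9.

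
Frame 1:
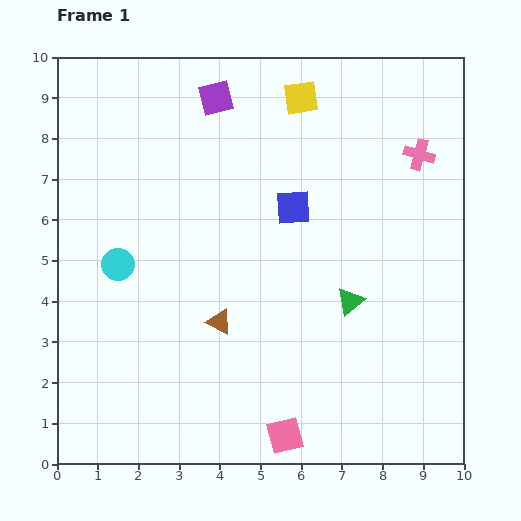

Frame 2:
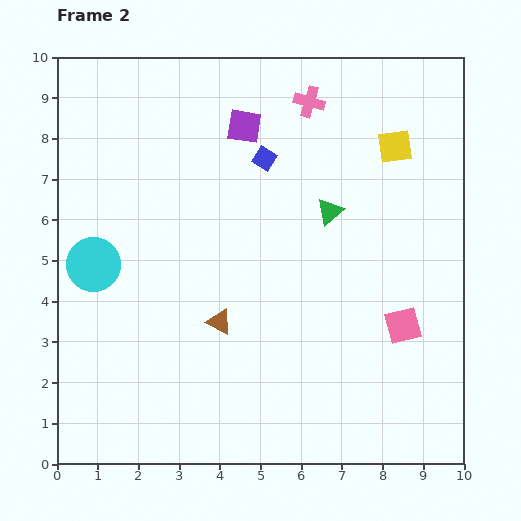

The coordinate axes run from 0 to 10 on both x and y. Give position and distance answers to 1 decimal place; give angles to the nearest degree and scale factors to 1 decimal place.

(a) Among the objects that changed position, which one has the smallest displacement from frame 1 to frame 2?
the cyan circle

(moved 0.6)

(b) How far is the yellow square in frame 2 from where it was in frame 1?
2.6

The yellow square moved from (6.0, 9.0) to (8.3, 7.8), a distance of √(2.3² + 1.2²) ≈ 2.6.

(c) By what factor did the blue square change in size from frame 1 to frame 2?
0.6×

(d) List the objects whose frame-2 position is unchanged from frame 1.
the brown triangle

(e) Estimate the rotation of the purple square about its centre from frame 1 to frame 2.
23° clockwise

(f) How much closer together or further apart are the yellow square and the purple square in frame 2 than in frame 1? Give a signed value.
+1.6

Distance in frame 1: 2.1. Distance in frame 2: 3.7.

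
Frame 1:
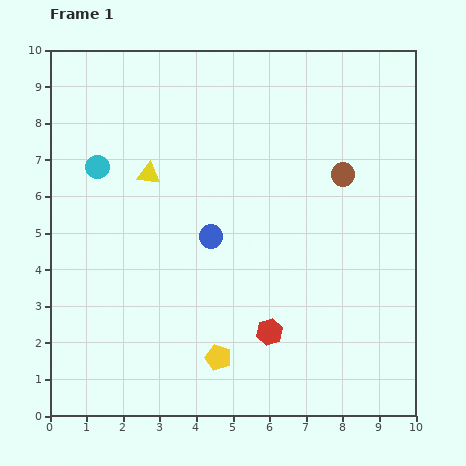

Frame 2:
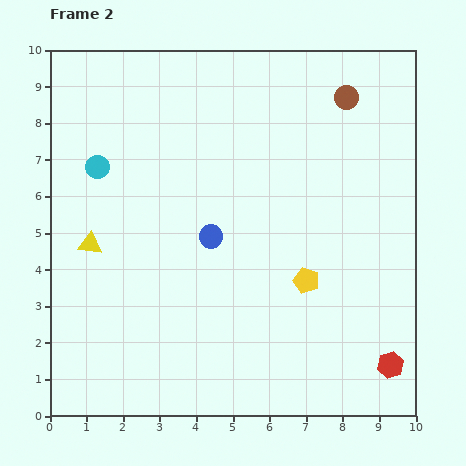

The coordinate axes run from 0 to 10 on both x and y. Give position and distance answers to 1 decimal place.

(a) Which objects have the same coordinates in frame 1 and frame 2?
the cyan circle, the blue circle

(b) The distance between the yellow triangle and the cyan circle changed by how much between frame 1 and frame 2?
+0.7

Distance in frame 1: 1.4. Distance in frame 2: 2.1.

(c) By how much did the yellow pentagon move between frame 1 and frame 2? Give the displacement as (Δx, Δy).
(2.4, 2.1)

The yellow pentagon was at (4.6, 1.6) in frame 1 and (7.0, 3.7) in frame 2.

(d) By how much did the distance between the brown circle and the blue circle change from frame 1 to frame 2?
+1.3

Distance in frame 1: 4.0. Distance in frame 2: 5.3.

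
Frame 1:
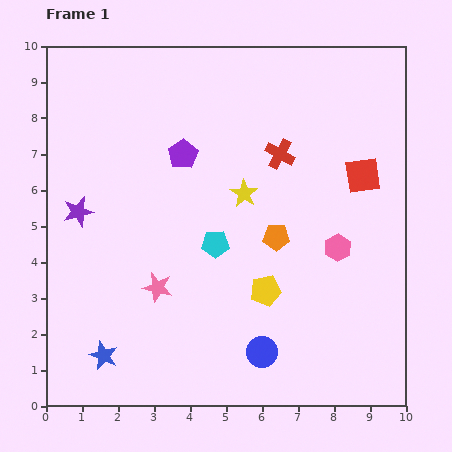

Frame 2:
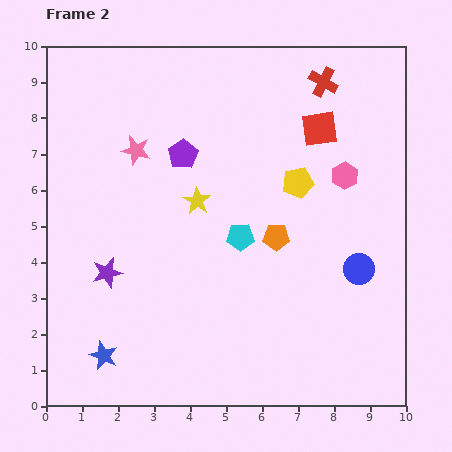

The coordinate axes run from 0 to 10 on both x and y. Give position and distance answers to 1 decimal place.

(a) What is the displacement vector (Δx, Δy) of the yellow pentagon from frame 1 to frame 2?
(0.9, 3.0)

The yellow pentagon was at (6.1, 3.2) in frame 1 and (7.0, 6.2) in frame 2.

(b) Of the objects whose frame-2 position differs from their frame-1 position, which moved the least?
the cyan pentagon

(moved 0.7)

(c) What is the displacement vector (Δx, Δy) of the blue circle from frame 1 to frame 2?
(2.7, 2.3)

The blue circle was at (6.0, 1.5) in frame 1 and (8.7, 3.8) in frame 2.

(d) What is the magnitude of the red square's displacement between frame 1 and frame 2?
1.8

The red square moved from (8.8, 6.4) to (7.6, 7.7), a distance of √(1.2² + 1.3²) ≈ 1.8.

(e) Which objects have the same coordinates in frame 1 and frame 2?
the purple pentagon, the blue star, the orange pentagon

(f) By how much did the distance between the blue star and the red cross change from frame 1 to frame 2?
+2.3

Distance in frame 1: 7.4. Distance in frame 2: 9.7.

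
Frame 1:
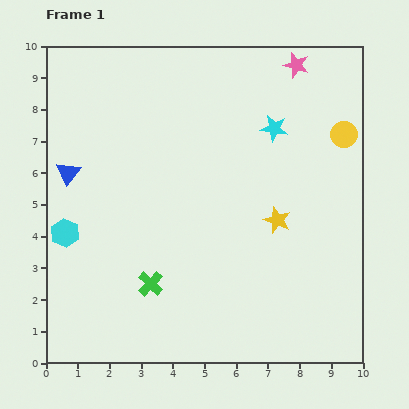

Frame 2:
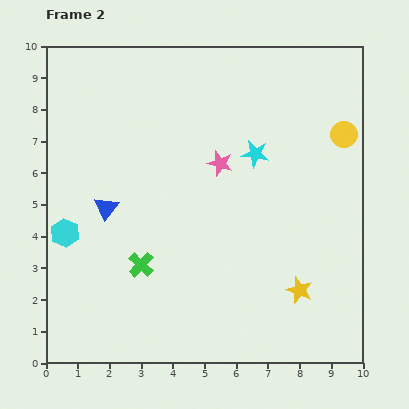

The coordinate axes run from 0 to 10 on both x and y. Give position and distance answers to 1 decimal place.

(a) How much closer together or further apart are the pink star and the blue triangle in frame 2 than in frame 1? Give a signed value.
-4.1

Distance in frame 1: 8.0. Distance in frame 2: 3.9.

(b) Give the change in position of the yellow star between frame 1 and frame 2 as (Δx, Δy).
(0.7, -2.2)

The yellow star was at (7.3, 4.5) in frame 1 and (8.0, 2.3) in frame 2.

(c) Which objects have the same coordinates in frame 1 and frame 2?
the yellow circle, the cyan hexagon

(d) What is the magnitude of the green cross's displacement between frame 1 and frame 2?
0.7

The green cross moved from (3.3, 2.5) to (3.0, 3.1), a distance of √(0.3² + 0.6²) ≈ 0.7.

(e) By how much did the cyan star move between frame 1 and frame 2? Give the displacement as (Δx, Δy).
(-0.6, -0.8)

The cyan star was at (7.2, 7.4) in frame 1 and (6.6, 6.6) in frame 2.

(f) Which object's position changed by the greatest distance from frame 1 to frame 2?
the pink star

(moved 3.9; next 2.3)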